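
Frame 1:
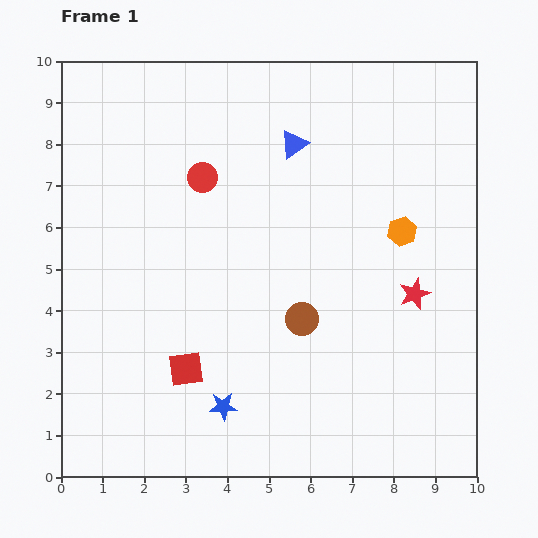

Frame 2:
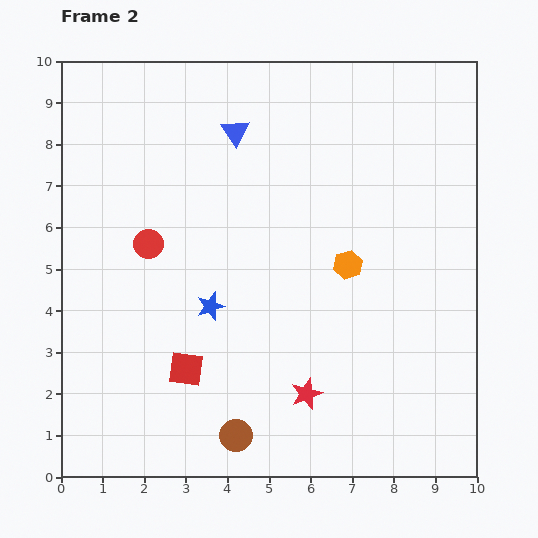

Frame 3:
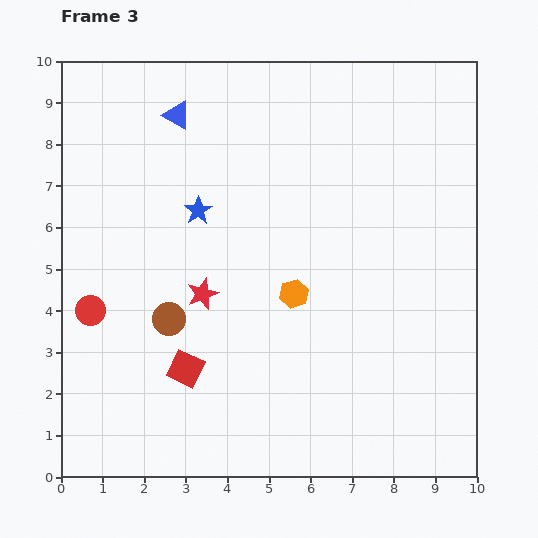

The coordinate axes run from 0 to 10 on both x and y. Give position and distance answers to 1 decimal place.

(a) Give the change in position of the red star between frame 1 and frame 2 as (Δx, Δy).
(-2.6, -2.4)

The red star was at (8.5, 4.4) in frame 1 and (5.9, 2.0) in frame 2.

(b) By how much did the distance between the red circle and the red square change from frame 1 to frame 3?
-1.9

Distance in frame 1: 4.6. Distance in frame 3: 2.7.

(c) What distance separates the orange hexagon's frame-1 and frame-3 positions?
3.0

The orange hexagon moved from (8.2, 5.9) to (5.6, 4.4), a distance of √(2.6² + 1.5²) ≈ 3.0.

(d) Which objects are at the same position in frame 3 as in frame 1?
the red square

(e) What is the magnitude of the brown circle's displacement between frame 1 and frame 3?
3.2

The brown circle moved from (5.8, 3.8) to (2.6, 3.8), a distance of √(3.2² + 0.0²) ≈ 3.2.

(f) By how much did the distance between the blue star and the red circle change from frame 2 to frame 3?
+1.4

Distance in frame 2: 2.1. Distance in frame 3: 3.5.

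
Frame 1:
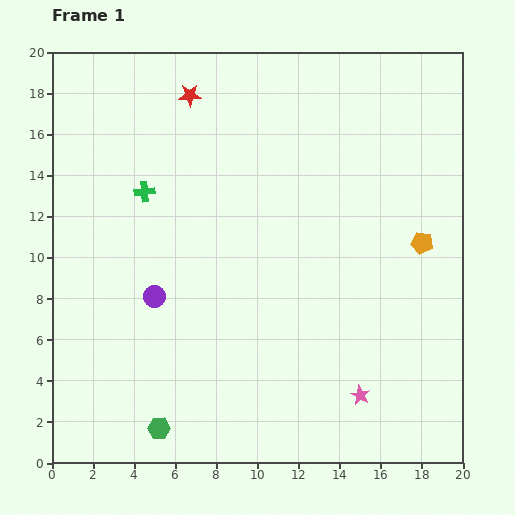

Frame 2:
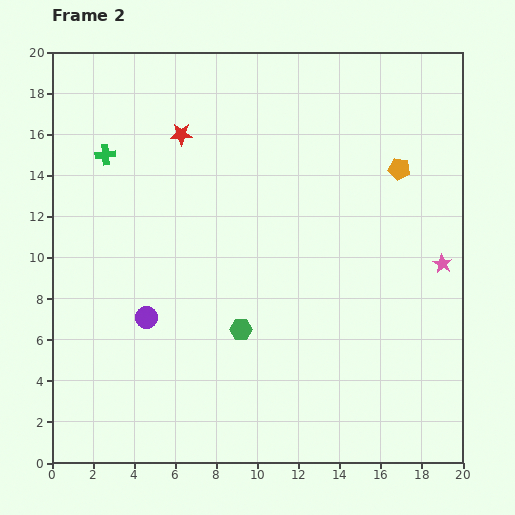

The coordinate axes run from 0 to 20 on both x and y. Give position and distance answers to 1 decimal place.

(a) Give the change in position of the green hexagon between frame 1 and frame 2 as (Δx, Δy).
(4.0, 4.8)

The green hexagon was at (5.2, 1.7) in frame 1 and (9.2, 6.5) in frame 2.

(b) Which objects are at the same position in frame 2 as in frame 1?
none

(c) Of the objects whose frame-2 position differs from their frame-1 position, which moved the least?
the purple circle

(moved 1.1)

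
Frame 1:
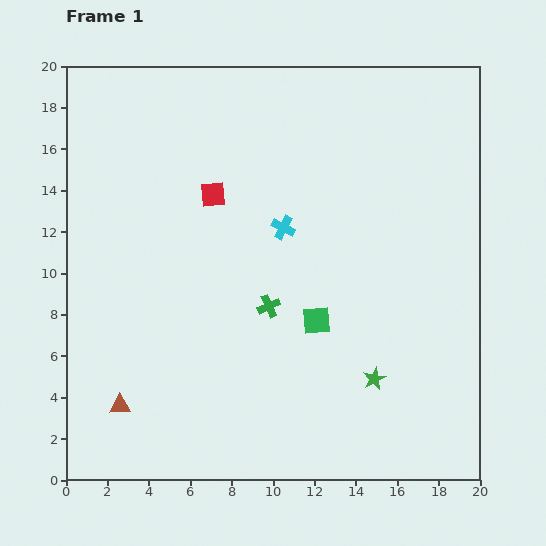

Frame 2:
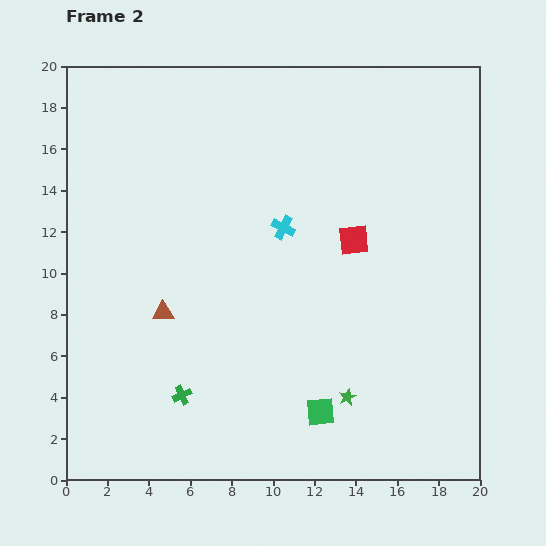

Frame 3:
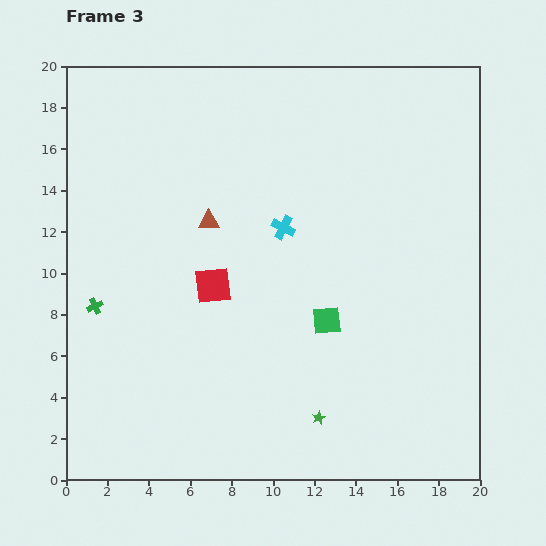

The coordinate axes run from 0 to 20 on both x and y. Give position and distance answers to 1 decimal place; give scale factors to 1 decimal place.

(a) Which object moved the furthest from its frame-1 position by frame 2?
the red square

(moved 7.1; next 6.0)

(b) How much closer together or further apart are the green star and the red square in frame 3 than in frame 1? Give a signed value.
-3.6

Distance in frame 1: 11.8. Distance in frame 3: 8.2.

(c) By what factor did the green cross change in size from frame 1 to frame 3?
0.7×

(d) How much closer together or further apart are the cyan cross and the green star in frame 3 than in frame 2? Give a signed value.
+0.6

Distance in frame 2: 8.8. Distance in frame 3: 9.4.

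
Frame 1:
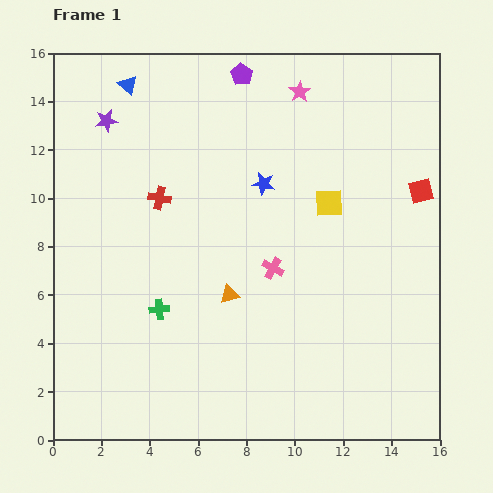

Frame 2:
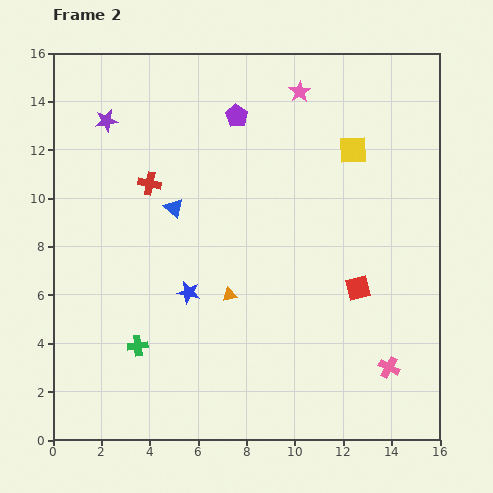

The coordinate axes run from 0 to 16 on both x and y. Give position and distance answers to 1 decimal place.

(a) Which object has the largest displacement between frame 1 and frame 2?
the pink cross

(moved 6.3; next 5.5)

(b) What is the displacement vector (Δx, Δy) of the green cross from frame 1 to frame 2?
(-0.9, -1.5)

The green cross was at (4.4, 5.4) in frame 1 and (3.5, 3.9) in frame 2.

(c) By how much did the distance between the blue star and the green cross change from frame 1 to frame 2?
-3.7

Distance in frame 1: 6.7. Distance in frame 2: 3.0.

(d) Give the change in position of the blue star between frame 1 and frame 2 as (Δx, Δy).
(-3.1, -4.5)

The blue star was at (8.7, 10.6) in frame 1 and (5.6, 6.1) in frame 2.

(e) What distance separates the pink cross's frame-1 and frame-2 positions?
6.3

The pink cross moved from (9.1, 7.1) to (13.9, 3.0), a distance of √(4.8² + 4.1²) ≈ 6.3.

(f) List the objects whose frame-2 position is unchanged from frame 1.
the orange triangle, the pink star, the purple star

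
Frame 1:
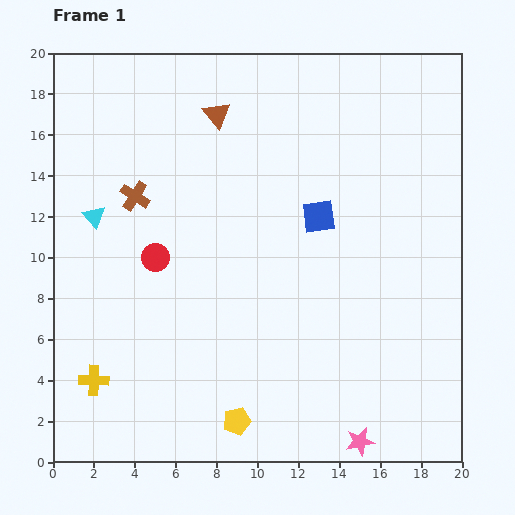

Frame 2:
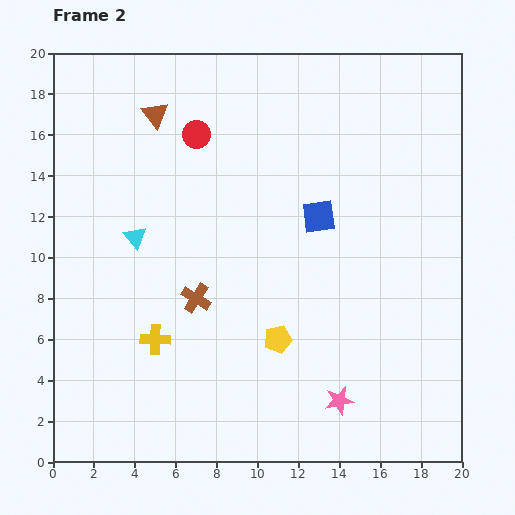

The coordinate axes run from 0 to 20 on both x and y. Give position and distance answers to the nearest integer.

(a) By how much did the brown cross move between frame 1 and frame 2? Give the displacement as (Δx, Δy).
(3, -5)

The brown cross was at (4, 13) in frame 1 and (7, 8) in frame 2.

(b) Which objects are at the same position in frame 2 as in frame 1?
the blue square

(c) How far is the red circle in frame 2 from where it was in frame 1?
6

The red circle moved from (5, 10) to (7, 16), a distance of √(2² + 6²) ≈ 6.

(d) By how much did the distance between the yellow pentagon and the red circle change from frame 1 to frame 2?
+2

Distance in frame 1: 9. Distance in frame 2: 11.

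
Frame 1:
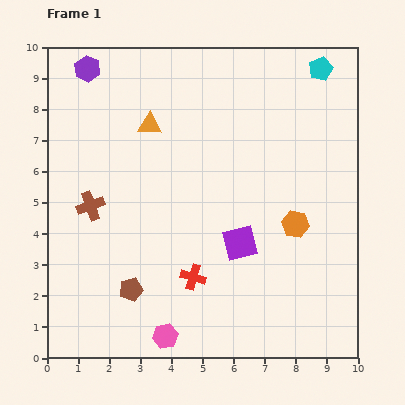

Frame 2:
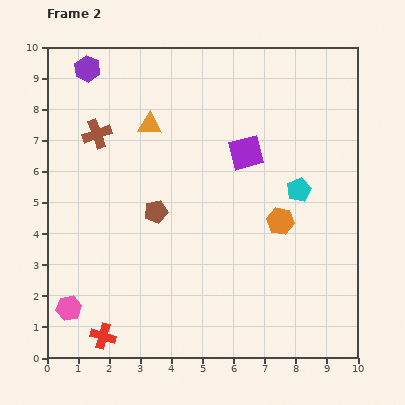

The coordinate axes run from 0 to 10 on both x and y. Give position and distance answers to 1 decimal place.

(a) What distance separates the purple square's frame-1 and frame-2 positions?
2.9

The purple square moved from (6.2, 3.7) to (6.4, 6.6), a distance of √(0.2² + 2.9²) ≈ 2.9.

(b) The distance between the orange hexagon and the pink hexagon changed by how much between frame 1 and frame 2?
+1.9

Distance in frame 1: 5.5. Distance in frame 2: 7.4.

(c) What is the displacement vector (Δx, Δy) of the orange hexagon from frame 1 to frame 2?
(-0.5, 0.1)

The orange hexagon was at (8.0, 4.3) in frame 1 and (7.5, 4.4) in frame 2.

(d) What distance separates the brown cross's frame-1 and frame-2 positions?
2.3

The brown cross moved from (1.4, 4.9) to (1.6, 7.2), a distance of √(0.2² + 2.3²) ≈ 2.3.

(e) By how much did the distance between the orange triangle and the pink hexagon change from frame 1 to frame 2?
-0.4

Distance in frame 1: 6.8. Distance in frame 2: 6.4.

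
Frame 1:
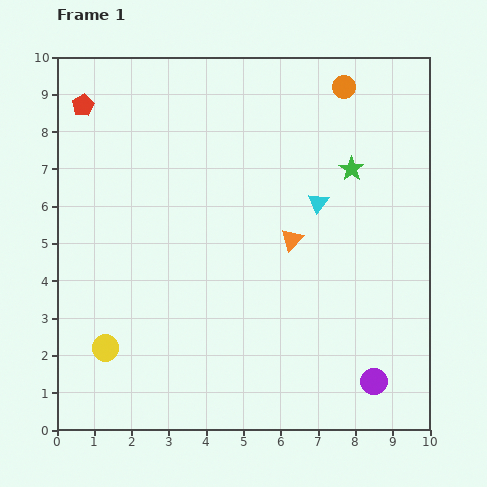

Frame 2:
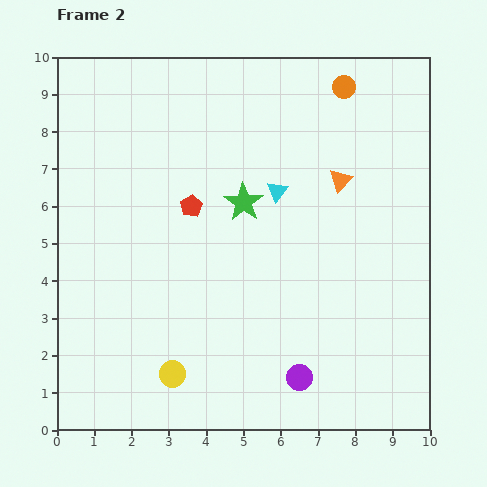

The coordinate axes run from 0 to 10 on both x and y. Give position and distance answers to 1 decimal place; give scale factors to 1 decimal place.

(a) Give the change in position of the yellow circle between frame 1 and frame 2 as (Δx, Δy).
(1.8, -0.7)

The yellow circle was at (1.3, 2.2) in frame 1 and (3.1, 1.5) in frame 2.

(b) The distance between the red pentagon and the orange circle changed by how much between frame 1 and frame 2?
-1.8

Distance in frame 1: 7.0. Distance in frame 2: 5.2.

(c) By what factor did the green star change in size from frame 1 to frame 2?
1.6×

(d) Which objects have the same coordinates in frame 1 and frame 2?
the orange circle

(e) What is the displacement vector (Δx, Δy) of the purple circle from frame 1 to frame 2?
(-2.0, 0.1)

The purple circle was at (8.5, 1.3) in frame 1 and (6.5, 1.4) in frame 2.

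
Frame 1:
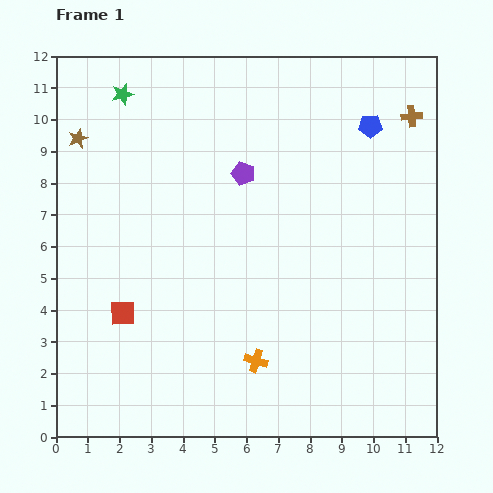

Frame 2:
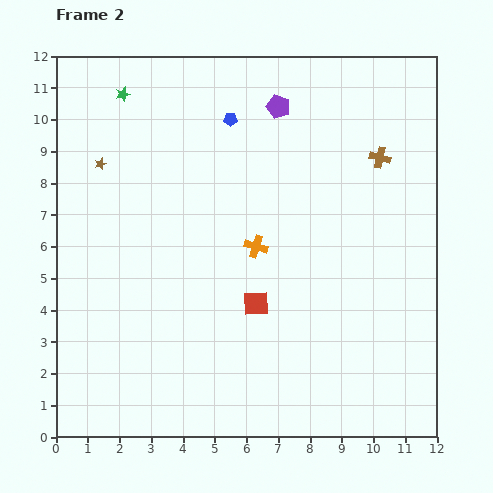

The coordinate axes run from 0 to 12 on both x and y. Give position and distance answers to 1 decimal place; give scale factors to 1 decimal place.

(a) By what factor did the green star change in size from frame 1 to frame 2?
0.7×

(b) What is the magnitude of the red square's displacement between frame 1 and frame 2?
4.2

The red square moved from (2.1, 3.9) to (6.3, 4.2), a distance of √(4.2² + 0.3²) ≈ 4.2.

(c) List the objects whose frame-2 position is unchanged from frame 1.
the green star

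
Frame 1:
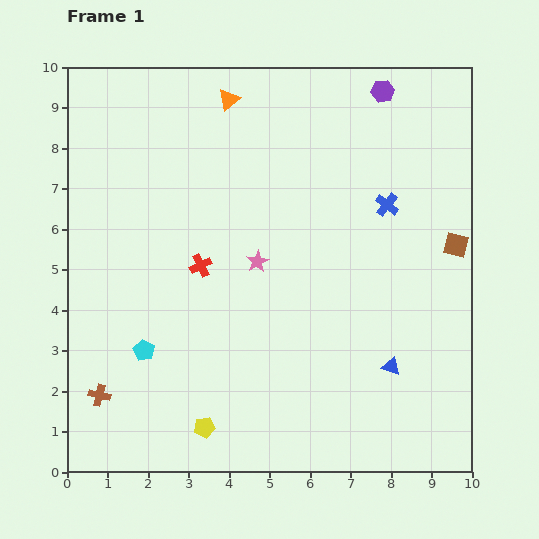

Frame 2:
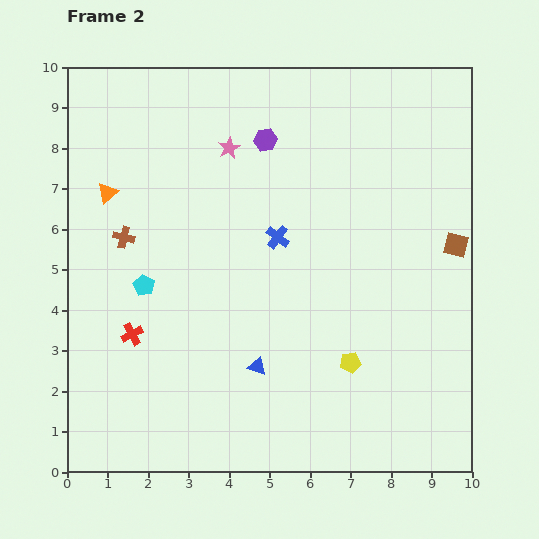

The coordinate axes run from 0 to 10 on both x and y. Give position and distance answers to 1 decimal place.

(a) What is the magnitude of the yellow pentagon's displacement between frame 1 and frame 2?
3.9

The yellow pentagon moved from (3.4, 1.1) to (7.0, 2.7), a distance of √(3.6² + 1.6²) ≈ 3.9.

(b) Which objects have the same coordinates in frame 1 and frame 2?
the brown square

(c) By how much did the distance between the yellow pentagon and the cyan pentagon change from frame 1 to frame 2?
+3.0

Distance in frame 1: 2.4. Distance in frame 2: 5.4.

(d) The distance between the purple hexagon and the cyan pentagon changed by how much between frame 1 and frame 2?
-4.0

Distance in frame 1: 8.7. Distance in frame 2: 4.7.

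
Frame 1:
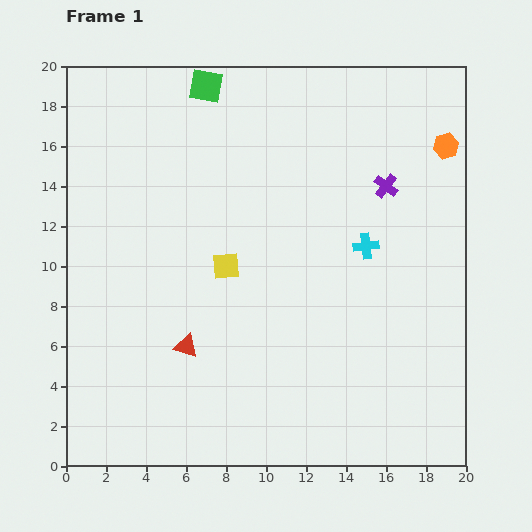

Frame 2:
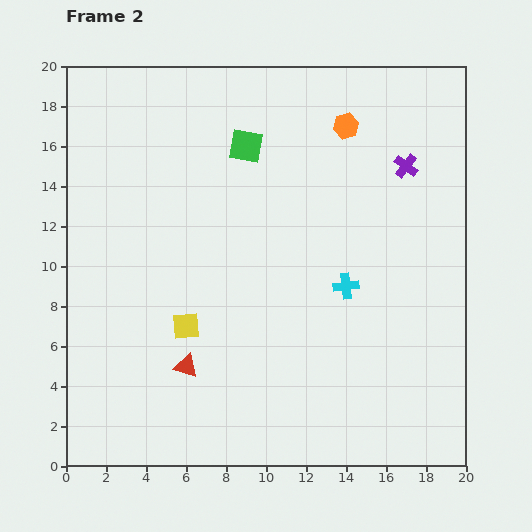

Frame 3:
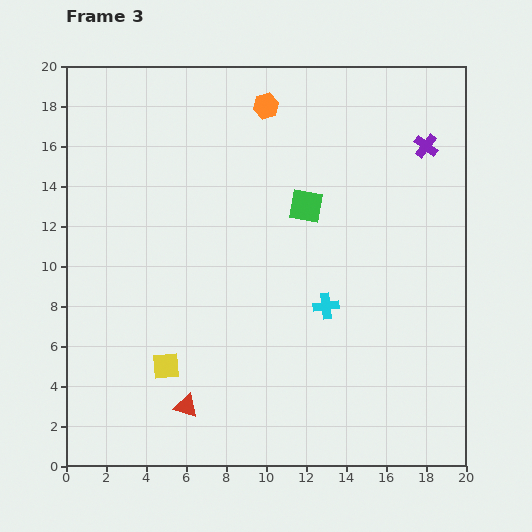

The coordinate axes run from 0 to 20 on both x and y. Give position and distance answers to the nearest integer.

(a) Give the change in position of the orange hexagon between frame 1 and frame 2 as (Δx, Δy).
(-5, 1)

The orange hexagon was at (19, 16) in frame 1 and (14, 17) in frame 2.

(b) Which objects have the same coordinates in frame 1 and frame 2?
none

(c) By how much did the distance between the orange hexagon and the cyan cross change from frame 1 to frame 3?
+4

Distance in frame 1: 6. Distance in frame 3: 10.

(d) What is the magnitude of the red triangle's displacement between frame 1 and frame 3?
3

The red triangle moved from (6, 6) to (6, 3), a distance of √(0² + 3²) ≈ 3.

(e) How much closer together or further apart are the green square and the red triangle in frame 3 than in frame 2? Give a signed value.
+1

Distance in frame 2: 11. Distance in frame 3: 12.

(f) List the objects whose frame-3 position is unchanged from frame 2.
none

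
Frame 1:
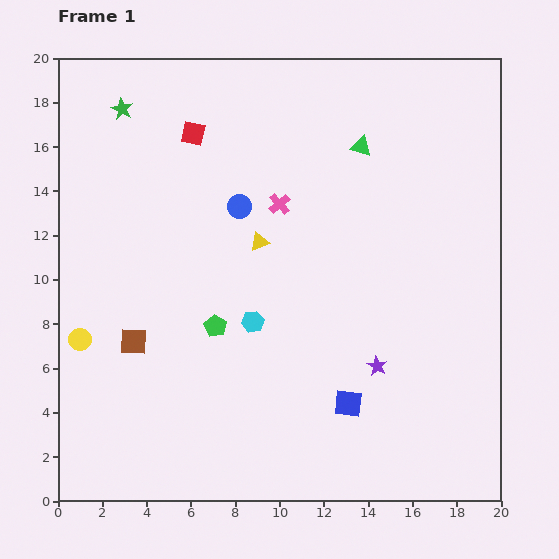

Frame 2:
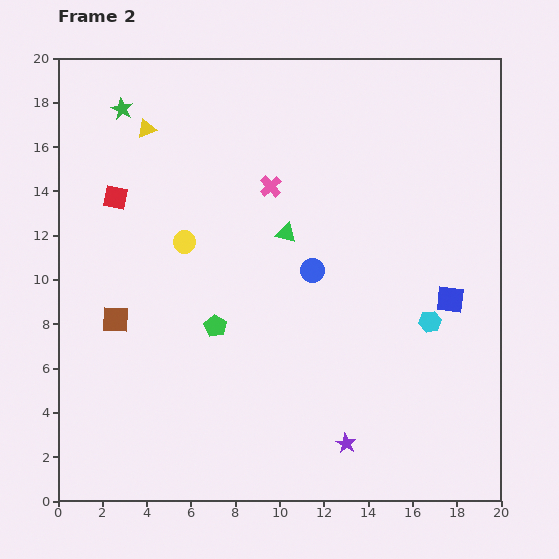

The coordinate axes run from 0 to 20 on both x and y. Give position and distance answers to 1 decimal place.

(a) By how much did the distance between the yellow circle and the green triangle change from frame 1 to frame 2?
-10.8

Distance in frame 1: 15.4. Distance in frame 2: 4.6.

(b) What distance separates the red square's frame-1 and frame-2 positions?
4.5

The red square moved from (6.1, 16.6) to (2.6, 13.7), a distance of √(3.5² + 2.9²) ≈ 4.5.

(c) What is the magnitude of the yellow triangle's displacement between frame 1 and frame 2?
7.2

The yellow triangle moved from (9.1, 11.7) to (4.0, 16.8), a distance of √(5.1² + 5.1²) ≈ 7.2.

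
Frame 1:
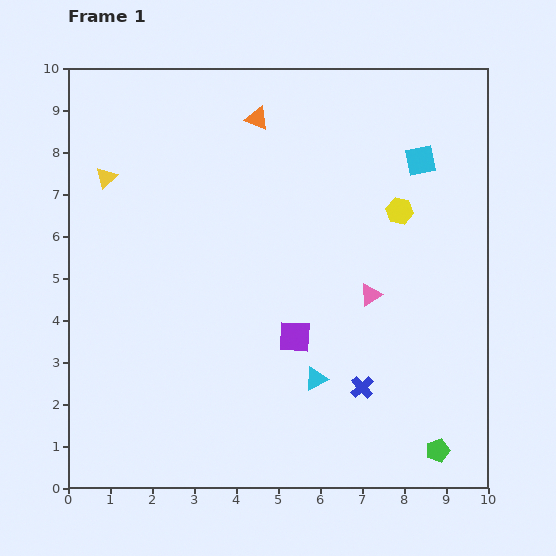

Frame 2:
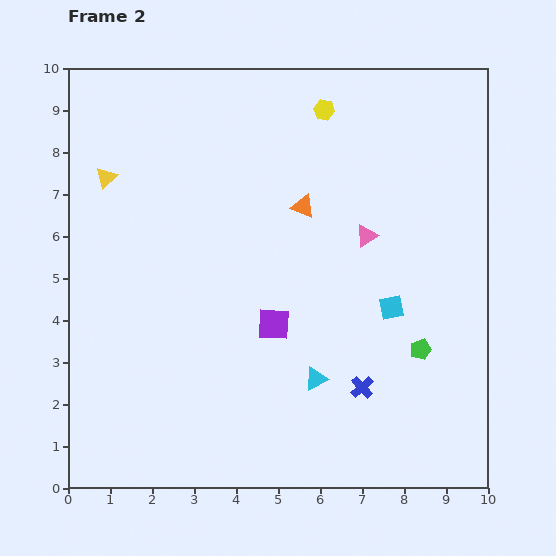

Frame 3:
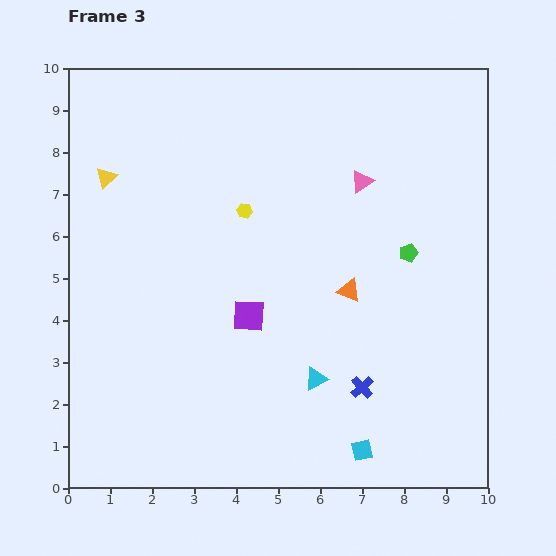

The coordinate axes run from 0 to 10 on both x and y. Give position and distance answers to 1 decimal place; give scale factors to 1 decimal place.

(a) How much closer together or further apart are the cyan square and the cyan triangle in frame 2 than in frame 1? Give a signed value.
-3.3

Distance in frame 1: 5.8. Distance in frame 2: 2.5.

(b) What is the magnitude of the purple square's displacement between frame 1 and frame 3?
1.2

The purple square moved from (5.4, 3.6) to (4.3, 4.1), a distance of √(1.1² + 0.5²) ≈ 1.2.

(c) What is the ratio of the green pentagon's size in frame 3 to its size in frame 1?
0.8×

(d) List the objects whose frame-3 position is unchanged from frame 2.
the yellow triangle, the cyan triangle, the blue cross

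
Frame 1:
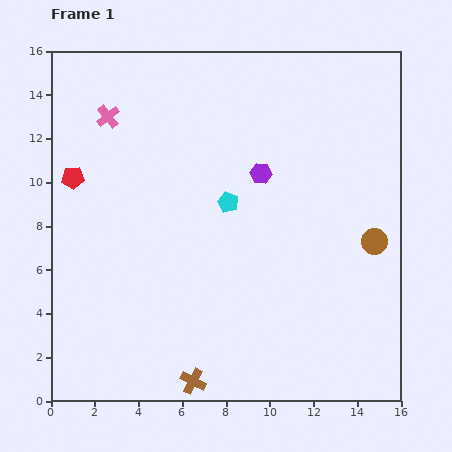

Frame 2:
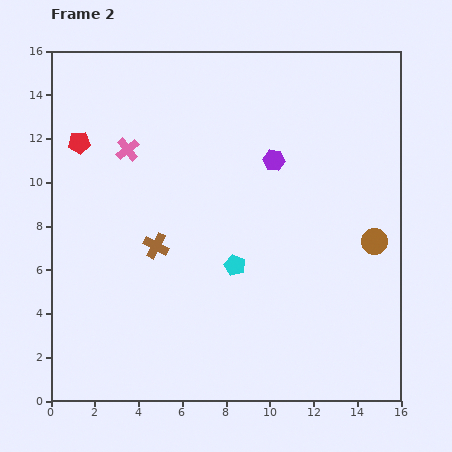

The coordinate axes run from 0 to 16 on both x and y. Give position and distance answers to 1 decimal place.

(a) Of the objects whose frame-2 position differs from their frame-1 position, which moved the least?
the purple hexagon

(moved 0.8)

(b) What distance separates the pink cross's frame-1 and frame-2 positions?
1.7

The pink cross moved from (2.6, 13.0) to (3.5, 11.5), a distance of √(0.9² + 1.5²) ≈ 1.7.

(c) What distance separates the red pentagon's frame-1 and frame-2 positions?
1.6

The red pentagon moved from (1.0, 10.2) to (1.3, 11.8), a distance of √(0.3² + 1.6²) ≈ 1.6.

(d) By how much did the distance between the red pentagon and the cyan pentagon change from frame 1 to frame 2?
+1.8

Distance in frame 1: 7.2. Distance in frame 2: 9.0.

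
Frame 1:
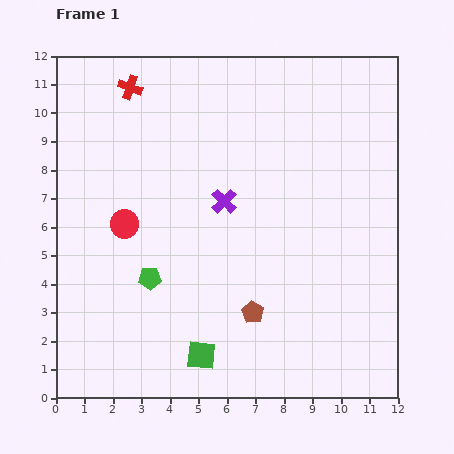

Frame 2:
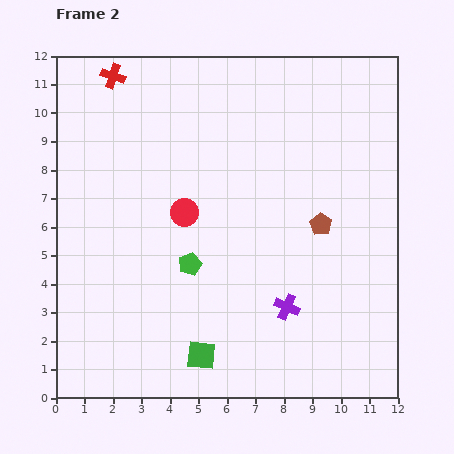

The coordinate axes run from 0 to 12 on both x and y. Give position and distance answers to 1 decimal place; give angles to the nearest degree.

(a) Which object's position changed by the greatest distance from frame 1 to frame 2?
the purple cross

(moved 4.3; next 3.9)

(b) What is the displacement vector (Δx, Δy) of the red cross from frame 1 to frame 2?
(-0.6, 0.4)

The red cross was at (2.6, 10.9) in frame 1 and (2.0, 11.3) in frame 2.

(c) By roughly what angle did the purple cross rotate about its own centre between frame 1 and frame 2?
21° counter-clockwise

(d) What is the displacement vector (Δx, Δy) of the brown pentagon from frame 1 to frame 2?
(2.4, 3.1)

The brown pentagon was at (6.9, 3.0) in frame 1 and (9.3, 6.1) in frame 2.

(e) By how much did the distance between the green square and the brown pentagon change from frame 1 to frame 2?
+3.9

Distance in frame 1: 2.3. Distance in frame 2: 6.2.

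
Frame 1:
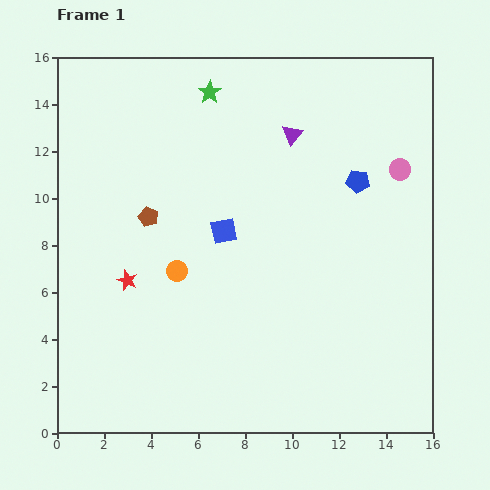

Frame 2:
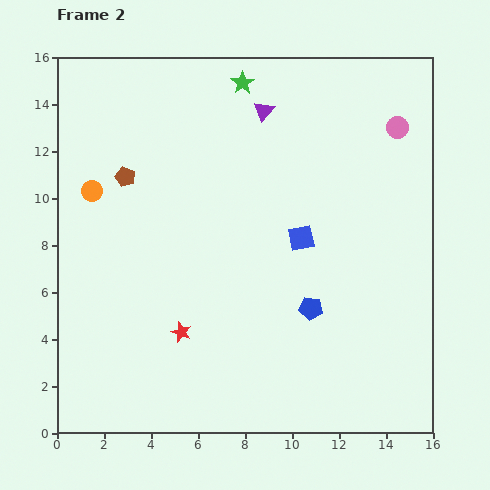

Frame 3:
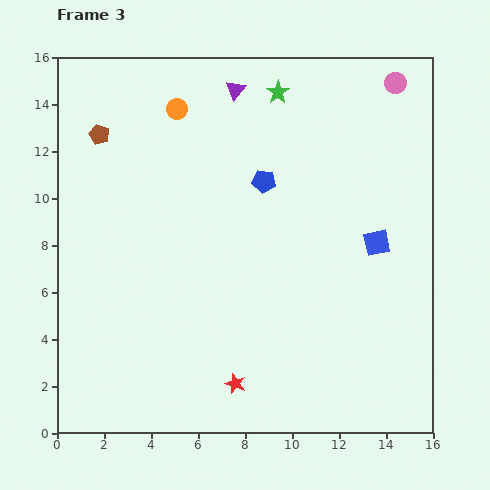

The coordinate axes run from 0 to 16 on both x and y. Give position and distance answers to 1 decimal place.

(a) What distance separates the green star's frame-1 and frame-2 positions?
1.5

The green star moved from (6.5, 14.5) to (7.9, 14.9), a distance of √(1.4² + 0.4²) ≈ 1.5.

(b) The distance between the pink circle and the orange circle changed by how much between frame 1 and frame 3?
-1.0

Distance in frame 1: 10.4. Distance in frame 3: 9.4.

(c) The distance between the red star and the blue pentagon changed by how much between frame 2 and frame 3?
+3.1

Distance in frame 2: 5.6. Distance in frame 3: 8.7.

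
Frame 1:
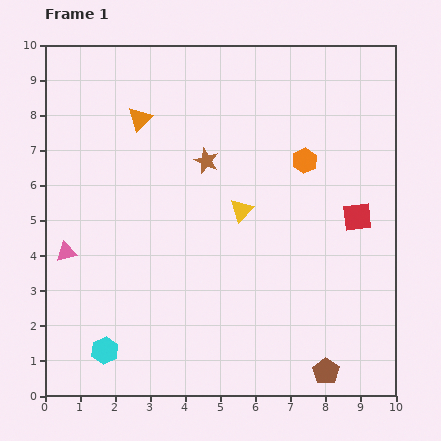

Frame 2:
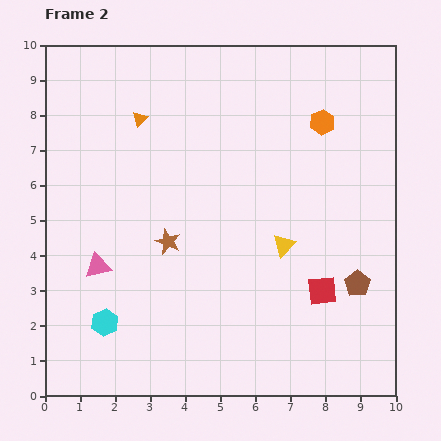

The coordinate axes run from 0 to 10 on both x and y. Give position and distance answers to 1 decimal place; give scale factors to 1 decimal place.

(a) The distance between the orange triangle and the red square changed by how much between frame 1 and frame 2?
+0.3

Distance in frame 1: 6.8. Distance in frame 2: 7.1.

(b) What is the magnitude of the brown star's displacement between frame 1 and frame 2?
2.5

The brown star moved from (4.6, 6.7) to (3.5, 4.4), a distance of √(1.1² + 2.3²) ≈ 2.5.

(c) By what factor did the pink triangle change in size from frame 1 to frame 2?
1.3×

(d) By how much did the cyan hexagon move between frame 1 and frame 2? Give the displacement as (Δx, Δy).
(0.0, 0.8)

The cyan hexagon was at (1.7, 1.3) in frame 1 and (1.7, 2.1) in frame 2.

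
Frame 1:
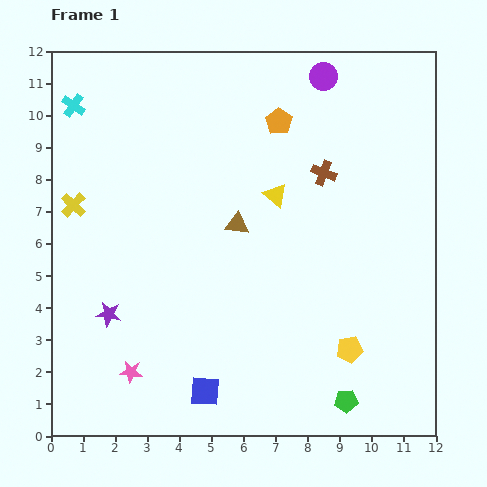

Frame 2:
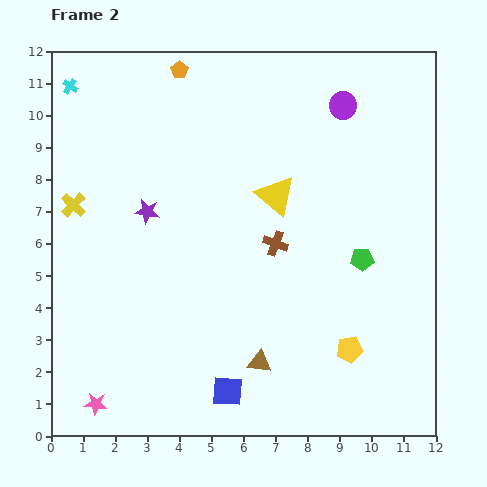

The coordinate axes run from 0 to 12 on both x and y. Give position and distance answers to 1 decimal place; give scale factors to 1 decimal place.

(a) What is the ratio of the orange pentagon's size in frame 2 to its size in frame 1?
0.7×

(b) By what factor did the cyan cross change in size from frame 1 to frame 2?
0.6×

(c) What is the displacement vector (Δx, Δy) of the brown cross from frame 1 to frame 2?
(-1.5, -2.2)

The brown cross was at (8.5, 8.2) in frame 1 and (7.0, 6.0) in frame 2.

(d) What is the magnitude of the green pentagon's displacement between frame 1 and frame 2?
4.4

The green pentagon moved from (9.2, 1.1) to (9.7, 5.5), a distance of √(0.5² + 4.4²) ≈ 4.4.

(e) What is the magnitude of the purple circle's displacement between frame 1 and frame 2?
1.1

The purple circle moved from (8.5, 11.2) to (9.1, 10.3), a distance of √(0.6² + 0.9²) ≈ 1.1.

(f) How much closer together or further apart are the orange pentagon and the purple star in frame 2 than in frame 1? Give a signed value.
-3.5

Distance in frame 1: 8.0. Distance in frame 2: 4.5.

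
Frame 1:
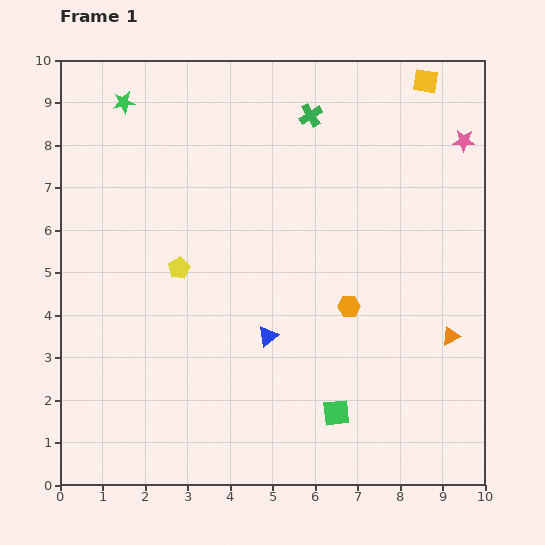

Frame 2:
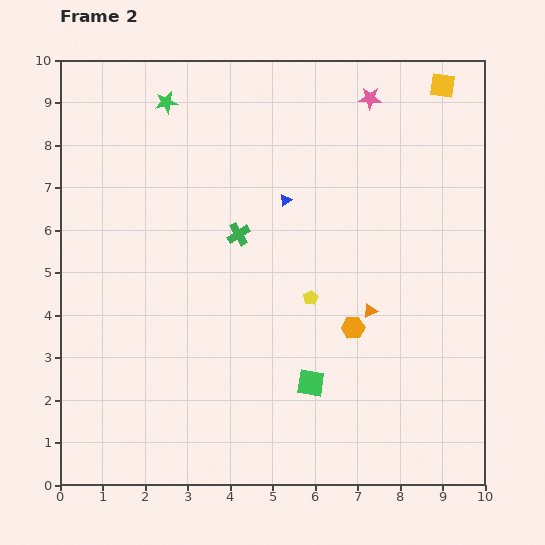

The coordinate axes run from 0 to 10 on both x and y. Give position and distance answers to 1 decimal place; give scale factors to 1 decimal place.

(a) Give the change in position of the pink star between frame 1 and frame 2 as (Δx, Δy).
(-2.2, 1.0)

The pink star was at (9.5, 8.1) in frame 1 and (7.3, 9.1) in frame 2.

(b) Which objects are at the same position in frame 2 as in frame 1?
none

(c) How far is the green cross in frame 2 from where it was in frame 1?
3.3

The green cross moved from (5.9, 8.7) to (4.2, 5.9), a distance of √(1.7² + 2.8²) ≈ 3.3.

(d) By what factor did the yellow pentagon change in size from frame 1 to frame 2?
0.7×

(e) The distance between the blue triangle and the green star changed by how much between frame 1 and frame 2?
-2.9

Distance in frame 1: 6.5. Distance in frame 2: 3.6.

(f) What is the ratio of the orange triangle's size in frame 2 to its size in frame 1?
0.8×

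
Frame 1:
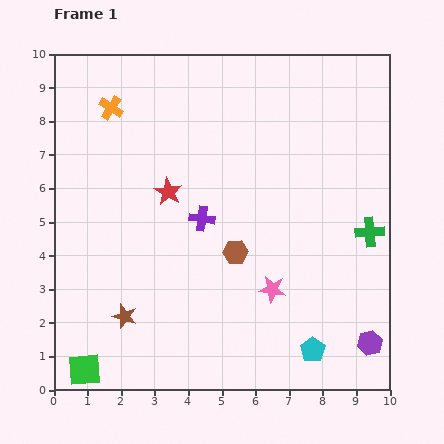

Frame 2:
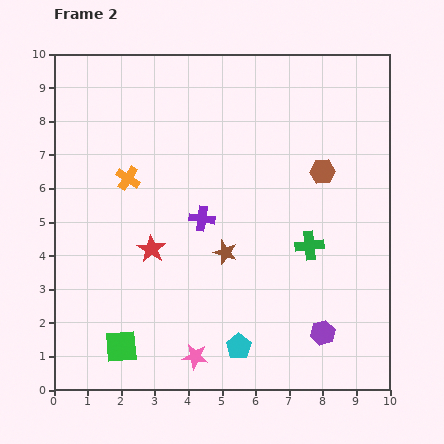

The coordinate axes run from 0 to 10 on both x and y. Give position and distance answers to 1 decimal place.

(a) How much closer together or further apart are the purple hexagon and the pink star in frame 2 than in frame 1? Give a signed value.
+0.6

Distance in frame 1: 3.3. Distance in frame 2: 3.9.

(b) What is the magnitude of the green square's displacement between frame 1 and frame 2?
1.3

The green square moved from (0.9, 0.6) to (2.0, 1.3), a distance of √(1.1² + 0.7²) ≈ 1.3.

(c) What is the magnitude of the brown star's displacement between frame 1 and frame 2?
3.6

The brown star moved from (2.1, 2.2) to (5.1, 4.1), a distance of √(3.0² + 1.9²) ≈ 3.6.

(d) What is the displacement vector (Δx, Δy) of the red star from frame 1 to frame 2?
(-0.5, -1.7)

The red star was at (3.4, 5.9) in frame 1 and (2.9, 4.2) in frame 2.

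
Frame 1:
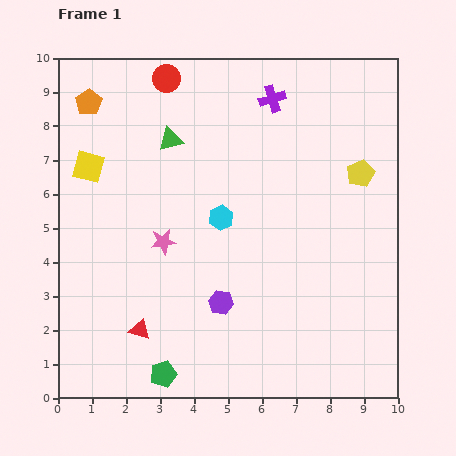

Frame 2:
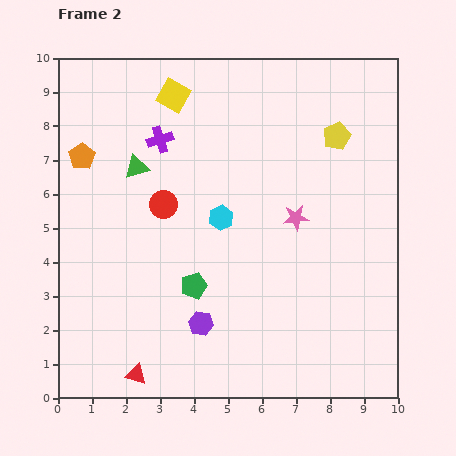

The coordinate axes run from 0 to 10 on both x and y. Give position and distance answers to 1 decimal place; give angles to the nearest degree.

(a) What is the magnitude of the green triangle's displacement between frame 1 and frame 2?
1.3

The green triangle moved from (3.3, 7.6) to (2.3, 6.8), a distance of √(1.0² + 0.8²) ≈ 1.3.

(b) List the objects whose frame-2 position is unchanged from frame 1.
the cyan hexagon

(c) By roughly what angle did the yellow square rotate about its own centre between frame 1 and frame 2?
16° clockwise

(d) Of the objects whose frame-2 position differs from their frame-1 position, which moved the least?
the purple hexagon

(moved 0.8)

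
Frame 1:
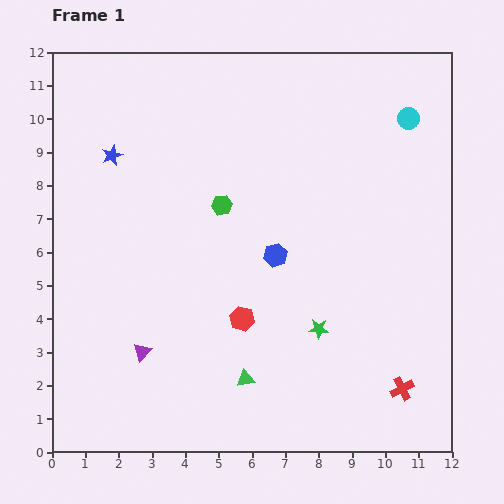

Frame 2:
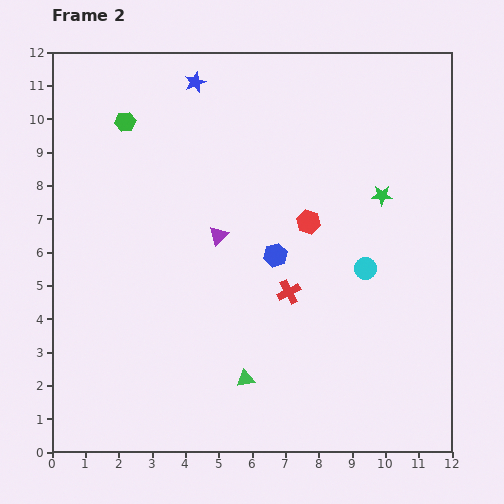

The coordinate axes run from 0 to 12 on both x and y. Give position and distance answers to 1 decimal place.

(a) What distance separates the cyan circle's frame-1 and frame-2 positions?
4.7

The cyan circle moved from (10.7, 10.0) to (9.4, 5.5), a distance of √(1.3² + 4.5²) ≈ 4.7.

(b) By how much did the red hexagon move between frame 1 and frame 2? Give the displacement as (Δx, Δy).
(2.0, 2.9)

The red hexagon was at (5.7, 4.0) in frame 1 and (7.7, 6.9) in frame 2.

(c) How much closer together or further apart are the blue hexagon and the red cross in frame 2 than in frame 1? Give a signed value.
-4.3

Distance in frame 1: 5.5. Distance in frame 2: 1.2.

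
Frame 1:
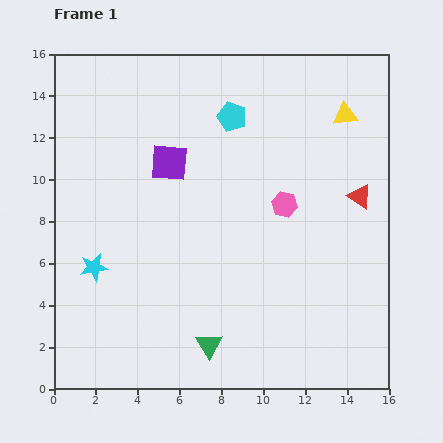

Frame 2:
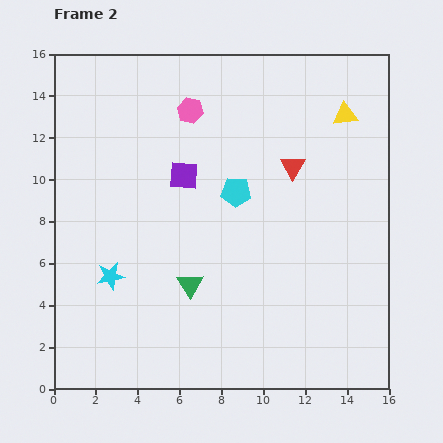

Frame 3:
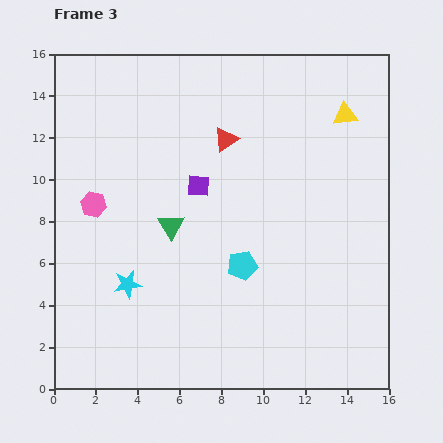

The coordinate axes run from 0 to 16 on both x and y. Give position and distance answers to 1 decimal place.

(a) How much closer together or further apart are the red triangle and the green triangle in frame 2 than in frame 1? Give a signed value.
-2.7

Distance in frame 1: 10.1. Distance in frame 2: 7.4.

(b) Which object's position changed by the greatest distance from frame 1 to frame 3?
the pink hexagon

(moved 9.1; next 7.1)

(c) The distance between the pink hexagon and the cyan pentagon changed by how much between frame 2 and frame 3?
+3.2

Distance in frame 2: 4.5. Distance in frame 3: 7.7.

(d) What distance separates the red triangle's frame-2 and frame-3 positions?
3.5

The red triangle moved from (11.4, 10.6) to (8.2, 11.9), a distance of √(3.2² + 1.3²) ≈ 3.5.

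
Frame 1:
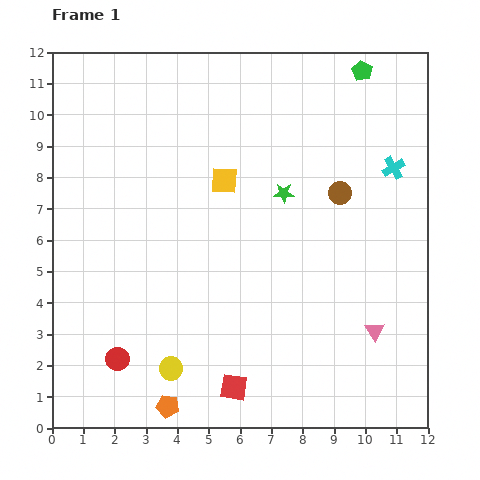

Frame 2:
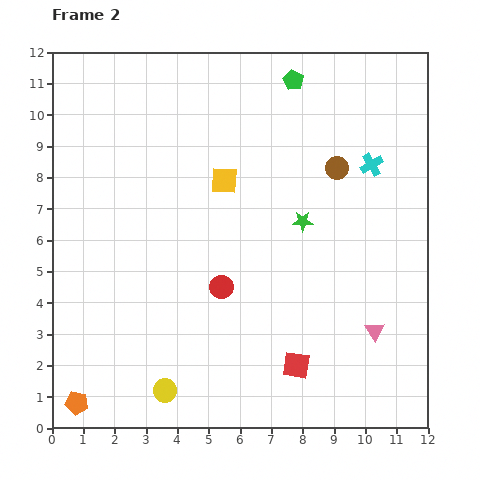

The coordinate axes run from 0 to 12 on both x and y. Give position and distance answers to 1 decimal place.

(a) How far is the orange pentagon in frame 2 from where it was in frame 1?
2.9

The orange pentagon moved from (3.7, 0.7) to (0.8, 0.8), a distance of √(2.9² + 0.1²) ≈ 2.9.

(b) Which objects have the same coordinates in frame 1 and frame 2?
the pink triangle, the yellow square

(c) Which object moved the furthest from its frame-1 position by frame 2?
the red circle

(moved 4.0; next 2.9)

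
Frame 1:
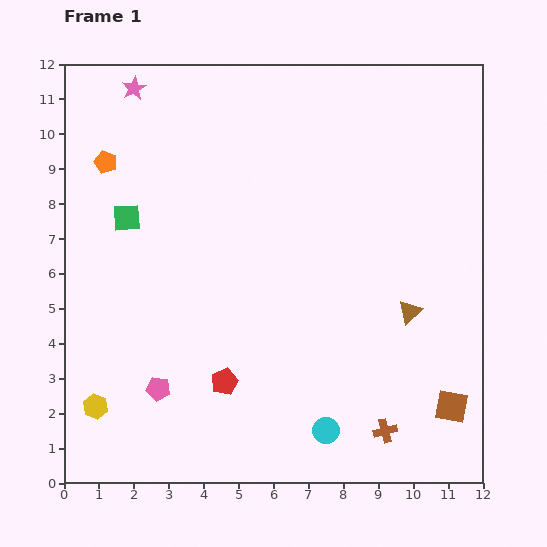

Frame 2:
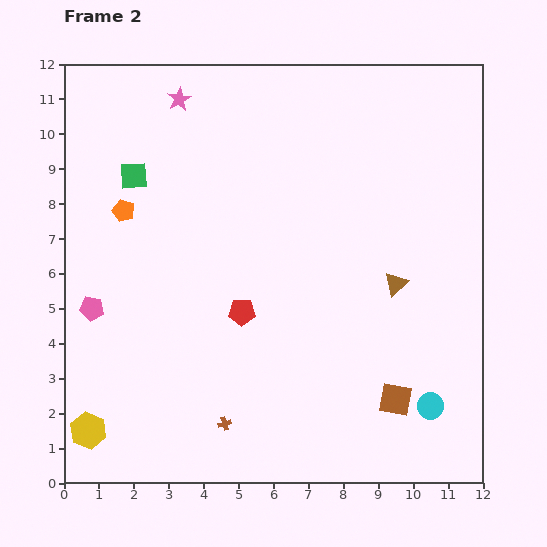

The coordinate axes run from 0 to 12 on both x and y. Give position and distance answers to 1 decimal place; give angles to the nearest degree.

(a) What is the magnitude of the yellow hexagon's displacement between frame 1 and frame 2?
0.7

The yellow hexagon moved from (0.9, 2.2) to (0.7, 1.5), a distance of √(0.2² + 0.7²) ≈ 0.7.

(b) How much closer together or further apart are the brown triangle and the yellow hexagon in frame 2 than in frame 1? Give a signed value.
+0.4

Distance in frame 1: 9.4. Distance in frame 2: 9.8.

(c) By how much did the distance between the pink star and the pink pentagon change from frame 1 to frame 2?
-2.1

Distance in frame 1: 8.6. Distance in frame 2: 6.5.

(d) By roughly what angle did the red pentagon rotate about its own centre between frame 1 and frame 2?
24° clockwise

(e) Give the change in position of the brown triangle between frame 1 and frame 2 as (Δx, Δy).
(-0.4, 0.8)

The brown triangle was at (9.9, 4.9) in frame 1 and (9.5, 5.7) in frame 2.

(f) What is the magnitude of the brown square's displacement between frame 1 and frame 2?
1.6

The brown square moved from (11.1, 2.2) to (9.5, 2.4), a distance of √(1.6² + 0.2²) ≈ 1.6.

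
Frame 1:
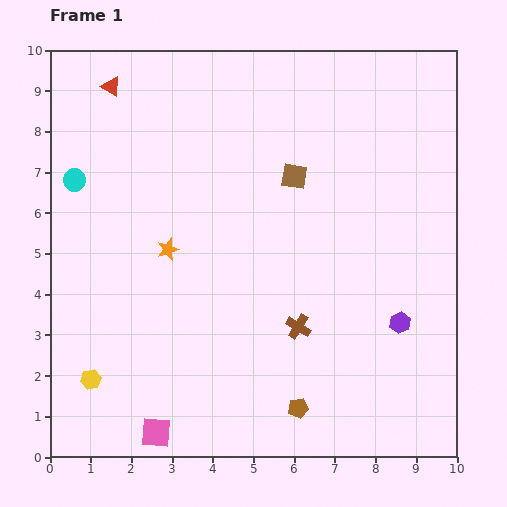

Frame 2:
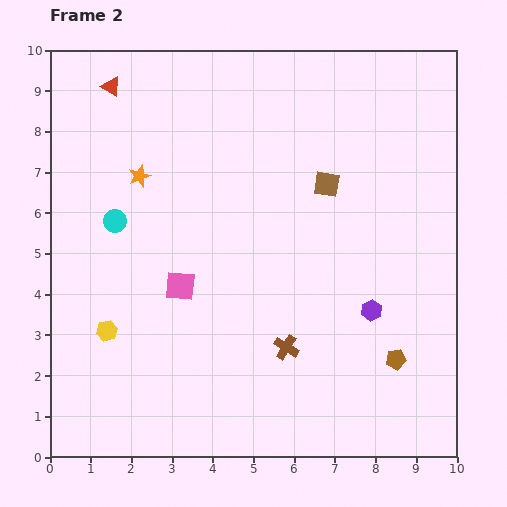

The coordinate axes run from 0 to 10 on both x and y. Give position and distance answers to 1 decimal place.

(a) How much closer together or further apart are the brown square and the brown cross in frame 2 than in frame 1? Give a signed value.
+0.4

Distance in frame 1: 3.7. Distance in frame 2: 4.1.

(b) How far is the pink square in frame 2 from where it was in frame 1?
3.6

The pink square moved from (2.6, 0.6) to (3.2, 4.2), a distance of √(0.6² + 3.6²) ≈ 3.6.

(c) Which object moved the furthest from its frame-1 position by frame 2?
the pink square

(moved 3.6; next 2.7)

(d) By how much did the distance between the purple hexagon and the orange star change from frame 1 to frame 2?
+0.6

Distance in frame 1: 6.0. Distance in frame 2: 6.6.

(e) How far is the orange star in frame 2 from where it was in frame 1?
1.9

The orange star moved from (2.9, 5.1) to (2.2, 6.9), a distance of √(0.7² + 1.8²) ≈ 1.9.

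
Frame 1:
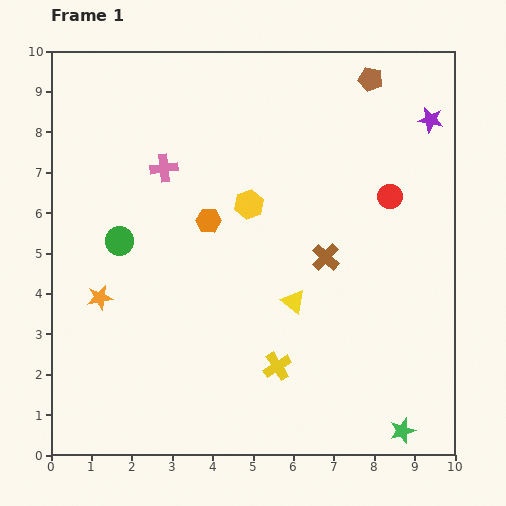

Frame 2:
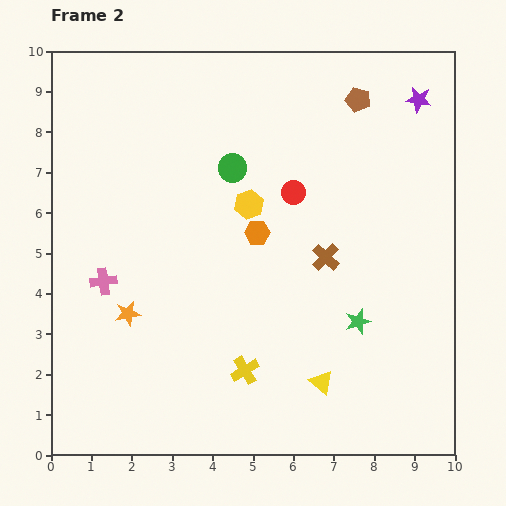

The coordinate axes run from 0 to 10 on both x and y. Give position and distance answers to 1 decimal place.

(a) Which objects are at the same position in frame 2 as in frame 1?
the yellow hexagon, the brown cross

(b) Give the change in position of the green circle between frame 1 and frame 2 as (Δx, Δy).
(2.8, 1.8)

The green circle was at (1.7, 5.3) in frame 1 and (4.5, 7.1) in frame 2.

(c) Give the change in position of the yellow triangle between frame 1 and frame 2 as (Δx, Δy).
(0.7, -2.0)

The yellow triangle was at (6.0, 3.8) in frame 1 and (6.7, 1.8) in frame 2.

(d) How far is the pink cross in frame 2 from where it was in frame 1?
3.2

The pink cross moved from (2.8, 7.1) to (1.3, 4.3), a distance of √(1.5² + 2.8²) ≈ 3.2.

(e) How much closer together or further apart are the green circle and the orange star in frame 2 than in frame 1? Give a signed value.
+2.9

Distance in frame 1: 1.5. Distance in frame 2: 4.4.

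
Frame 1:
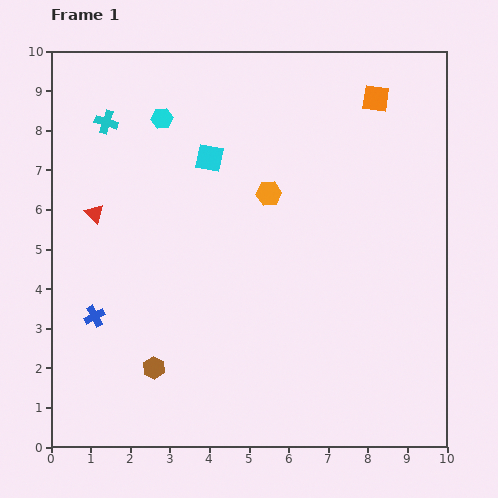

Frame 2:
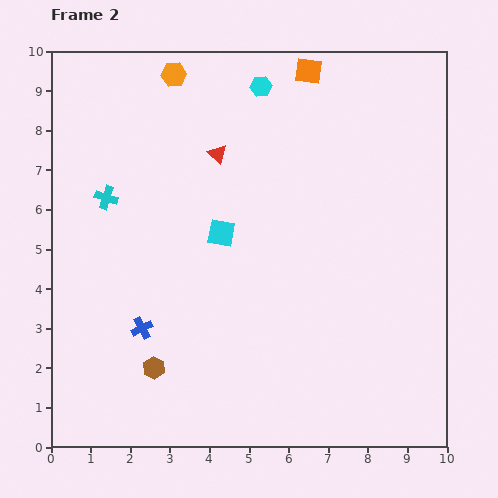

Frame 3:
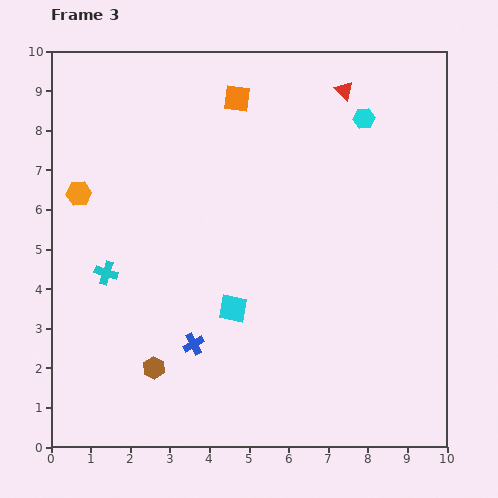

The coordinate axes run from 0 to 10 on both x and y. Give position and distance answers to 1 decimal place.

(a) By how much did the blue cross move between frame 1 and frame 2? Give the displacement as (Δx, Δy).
(1.2, -0.3)

The blue cross was at (1.1, 3.3) in frame 1 and (2.3, 3.0) in frame 2.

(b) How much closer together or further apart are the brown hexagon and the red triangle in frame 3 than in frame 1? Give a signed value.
+4.3

Distance in frame 1: 4.2. Distance in frame 3: 8.5.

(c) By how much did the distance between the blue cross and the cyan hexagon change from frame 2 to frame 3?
+0.3

Distance in frame 2: 6.8. Distance in frame 3: 7.1.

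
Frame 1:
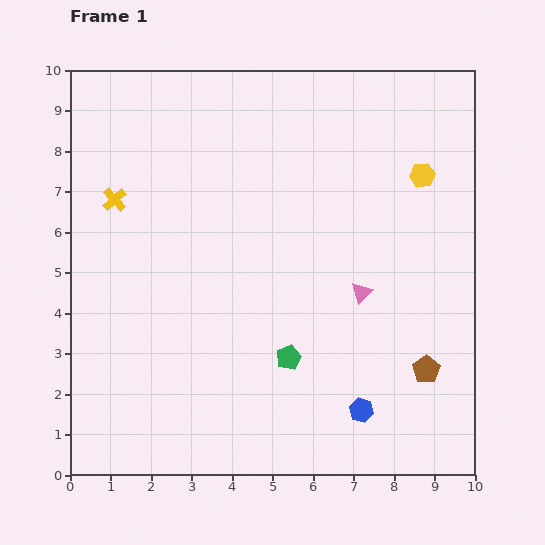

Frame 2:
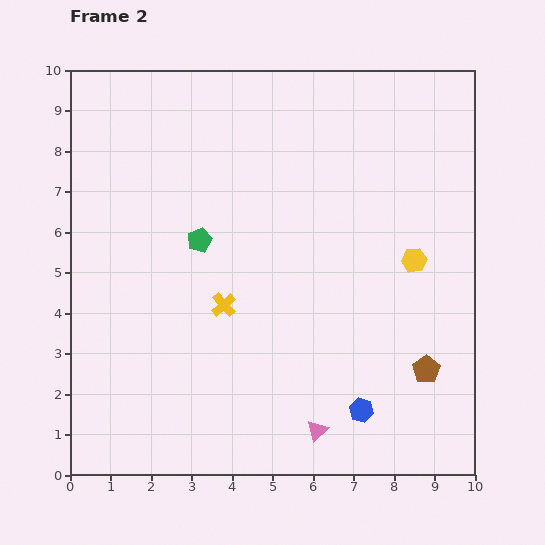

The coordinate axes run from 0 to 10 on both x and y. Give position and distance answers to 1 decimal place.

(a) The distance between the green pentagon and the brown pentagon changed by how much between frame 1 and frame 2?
+3.0

Distance in frame 1: 3.4. Distance in frame 2: 6.4.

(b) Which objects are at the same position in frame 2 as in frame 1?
the brown pentagon, the blue hexagon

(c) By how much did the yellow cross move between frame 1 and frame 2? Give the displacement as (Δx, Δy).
(2.7, -2.6)

The yellow cross was at (1.1, 6.8) in frame 1 and (3.8, 4.2) in frame 2.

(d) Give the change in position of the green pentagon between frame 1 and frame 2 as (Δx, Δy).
(-2.2, 2.9)

The green pentagon was at (5.4, 2.9) in frame 1 and (3.2, 5.8) in frame 2.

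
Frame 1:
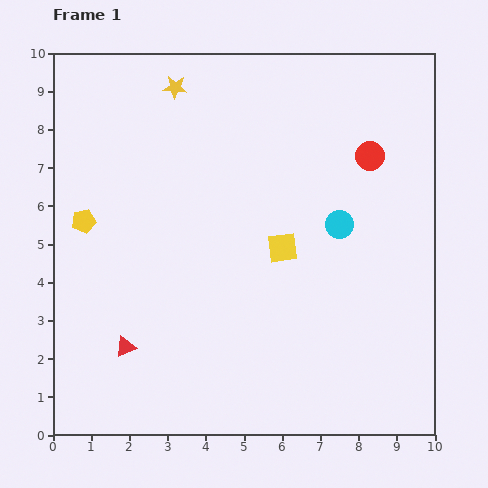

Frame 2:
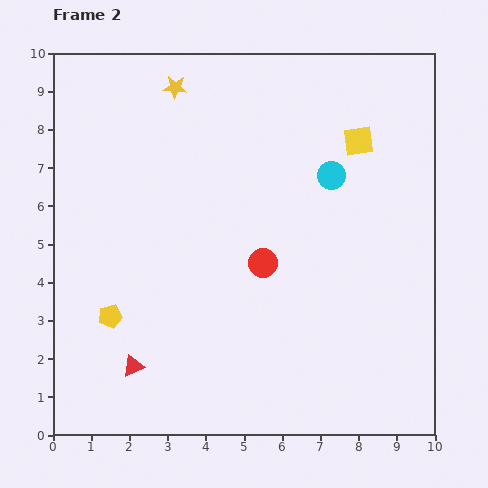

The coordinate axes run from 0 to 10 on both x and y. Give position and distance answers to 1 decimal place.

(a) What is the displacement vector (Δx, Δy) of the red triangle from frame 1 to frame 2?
(0.2, -0.5)

The red triangle was at (1.9, 2.3) in frame 1 and (2.1, 1.8) in frame 2.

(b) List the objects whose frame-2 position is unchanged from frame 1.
the yellow star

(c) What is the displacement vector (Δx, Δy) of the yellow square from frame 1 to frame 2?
(2.0, 2.8)

The yellow square was at (6.0, 4.9) in frame 1 and (8.0, 7.7) in frame 2.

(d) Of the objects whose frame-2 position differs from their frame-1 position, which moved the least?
the red triangle

(moved 0.5)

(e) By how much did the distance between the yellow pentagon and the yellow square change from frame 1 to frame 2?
+2.8

Distance in frame 1: 5.2. Distance in frame 2: 8.0.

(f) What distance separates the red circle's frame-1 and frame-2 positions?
4.0

The red circle moved from (8.3, 7.3) to (5.5, 4.5), a distance of √(2.8² + 2.8²) ≈ 4.0.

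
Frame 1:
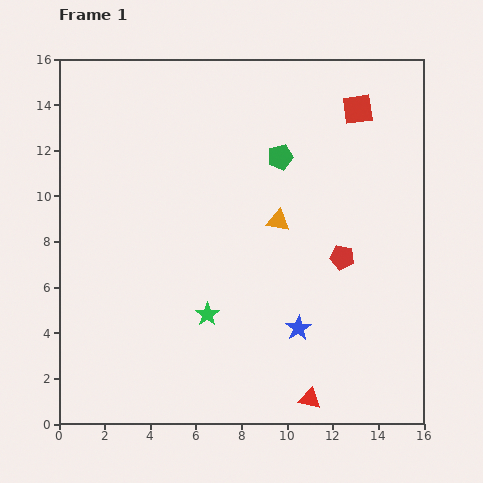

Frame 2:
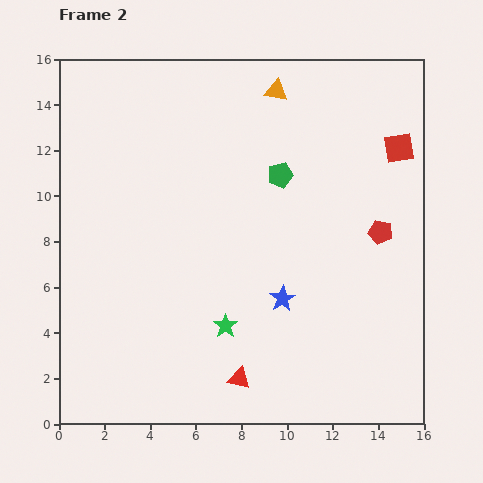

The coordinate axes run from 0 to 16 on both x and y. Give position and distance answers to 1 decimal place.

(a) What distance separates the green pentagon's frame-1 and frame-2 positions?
0.8

The green pentagon moved from (9.7, 11.7) to (9.7, 10.9), a distance of √(0.0² + 0.8²) ≈ 0.8.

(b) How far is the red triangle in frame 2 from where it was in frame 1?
3.2

The red triangle moved from (11.0, 1.1) to (7.9, 2.0), a distance of √(3.1² + 0.9²) ≈ 3.2.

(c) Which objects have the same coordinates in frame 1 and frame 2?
none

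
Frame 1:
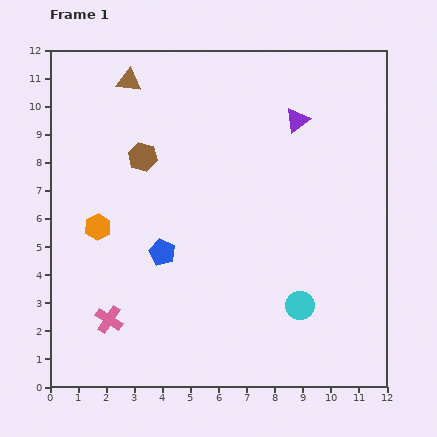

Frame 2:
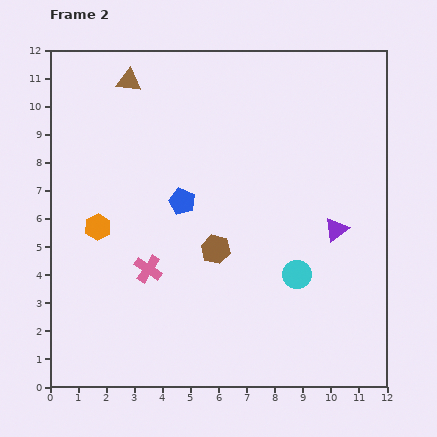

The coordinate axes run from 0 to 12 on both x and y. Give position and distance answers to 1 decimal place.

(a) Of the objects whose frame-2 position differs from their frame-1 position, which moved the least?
the cyan circle

(moved 1.1)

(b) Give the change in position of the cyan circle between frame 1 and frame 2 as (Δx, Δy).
(-0.1, 1.1)

The cyan circle was at (8.9, 2.9) in frame 1 and (8.8, 4.0) in frame 2.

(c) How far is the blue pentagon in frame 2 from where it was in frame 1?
1.9

The blue pentagon moved from (4.0, 4.8) to (4.7, 6.6), a distance of √(0.7² + 1.8²) ≈ 1.9.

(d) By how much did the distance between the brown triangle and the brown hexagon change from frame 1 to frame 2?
+4.1

Distance in frame 1: 2.7. Distance in frame 2: 6.8.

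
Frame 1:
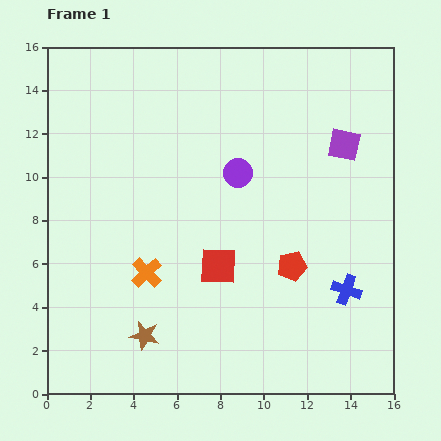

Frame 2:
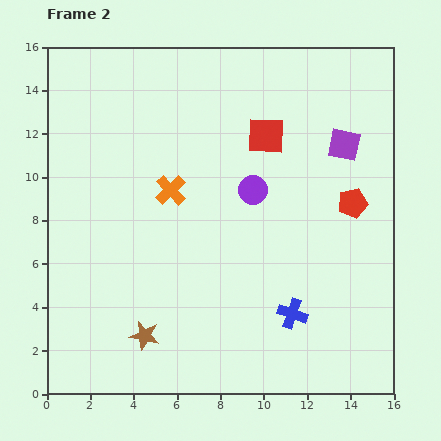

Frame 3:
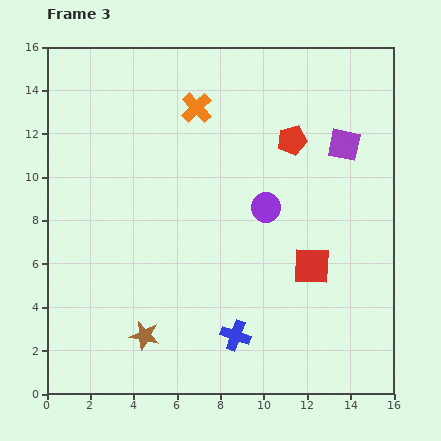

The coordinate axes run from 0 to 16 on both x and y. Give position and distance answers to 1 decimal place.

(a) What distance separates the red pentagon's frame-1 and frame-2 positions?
4.0

The red pentagon moved from (11.3, 5.9) to (14.1, 8.8), a distance of √(2.8² + 2.9²) ≈ 4.0.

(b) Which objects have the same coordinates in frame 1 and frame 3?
the brown star, the purple square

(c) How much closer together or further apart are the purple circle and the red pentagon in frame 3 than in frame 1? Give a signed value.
-1.7

Distance in frame 1: 5.0. Distance in frame 3: 3.3.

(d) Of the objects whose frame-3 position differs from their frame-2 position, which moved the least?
the purple circle

(moved 1.0)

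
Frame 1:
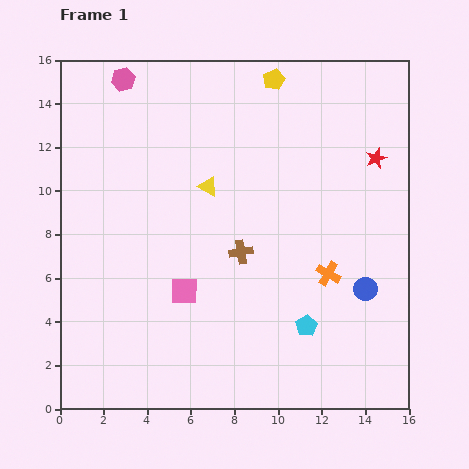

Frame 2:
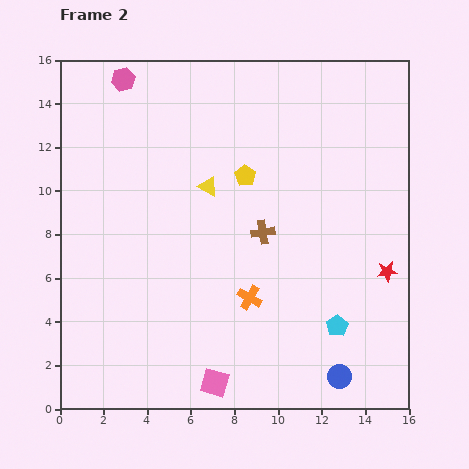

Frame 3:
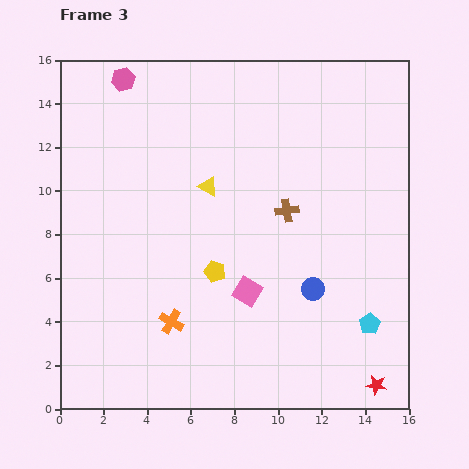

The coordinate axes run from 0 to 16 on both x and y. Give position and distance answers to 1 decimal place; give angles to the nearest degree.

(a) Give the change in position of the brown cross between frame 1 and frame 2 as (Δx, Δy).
(1.0, 0.9)

The brown cross was at (8.3, 7.2) in frame 1 and (9.3, 8.1) in frame 2.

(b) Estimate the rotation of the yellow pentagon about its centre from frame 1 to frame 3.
31° counter-clockwise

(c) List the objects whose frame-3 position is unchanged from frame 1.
the pink hexagon, the yellow triangle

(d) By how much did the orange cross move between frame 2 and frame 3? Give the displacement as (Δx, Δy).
(-3.6, -1.1)

The orange cross was at (8.7, 5.1) in frame 2 and (5.1, 4.0) in frame 3.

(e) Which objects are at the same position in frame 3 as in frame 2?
the pink hexagon, the yellow triangle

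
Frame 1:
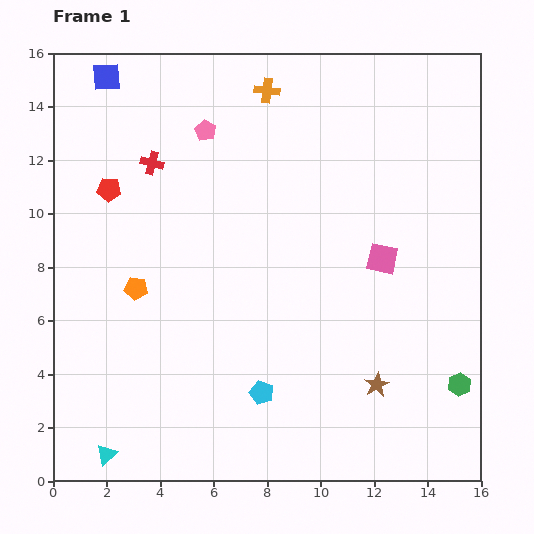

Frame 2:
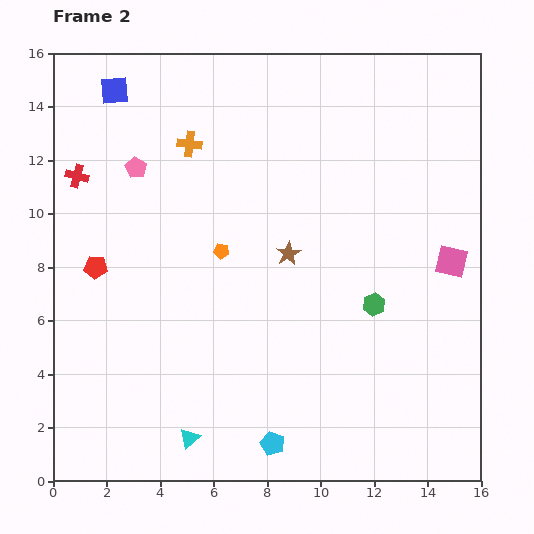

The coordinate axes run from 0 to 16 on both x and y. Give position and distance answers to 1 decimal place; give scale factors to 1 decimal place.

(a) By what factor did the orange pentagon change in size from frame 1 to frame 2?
0.7×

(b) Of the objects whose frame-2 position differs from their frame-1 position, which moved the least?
the blue square

(moved 0.6)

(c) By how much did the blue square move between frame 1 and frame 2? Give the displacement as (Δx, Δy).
(0.3, -0.5)

The blue square was at (2.0, 15.1) in frame 1 and (2.3, 14.6) in frame 2.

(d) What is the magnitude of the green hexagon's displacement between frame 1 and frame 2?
4.4

The green hexagon moved from (15.2, 3.6) to (12.0, 6.6), a distance of √(3.2² + 3.0²) ≈ 4.4.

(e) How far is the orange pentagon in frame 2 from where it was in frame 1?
3.5

The orange pentagon moved from (3.1, 7.2) to (6.3, 8.6), a distance of √(3.2² + 1.4²) ≈ 3.5.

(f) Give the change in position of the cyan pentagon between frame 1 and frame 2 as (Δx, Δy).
(0.4, -1.9)

The cyan pentagon was at (7.8, 3.3) in frame 1 and (8.2, 1.4) in frame 2.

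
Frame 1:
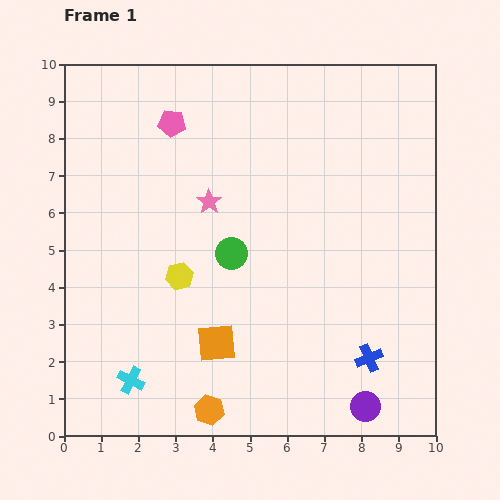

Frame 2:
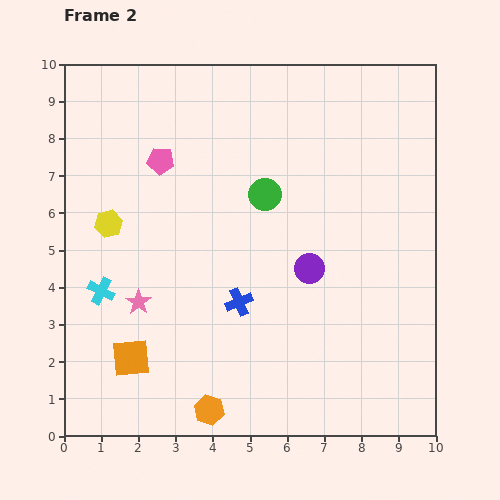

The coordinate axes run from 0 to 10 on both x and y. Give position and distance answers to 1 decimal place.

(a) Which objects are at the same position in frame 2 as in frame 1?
the orange hexagon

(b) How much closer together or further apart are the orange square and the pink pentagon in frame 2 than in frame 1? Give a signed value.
-0.6

Distance in frame 1: 6.0. Distance in frame 2: 5.4.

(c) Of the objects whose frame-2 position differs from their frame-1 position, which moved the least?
the pink pentagon

(moved 1.0)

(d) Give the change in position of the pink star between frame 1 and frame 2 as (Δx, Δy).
(-1.9, -2.7)

The pink star was at (3.9, 6.3) in frame 1 and (2.0, 3.6) in frame 2.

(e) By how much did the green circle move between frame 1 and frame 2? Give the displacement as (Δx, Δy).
(0.9, 1.6)

The green circle was at (4.5, 4.9) in frame 1 and (5.4, 6.5) in frame 2.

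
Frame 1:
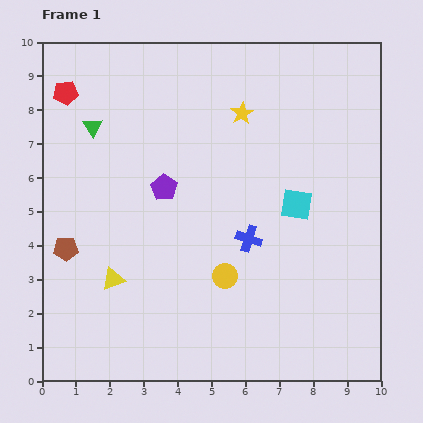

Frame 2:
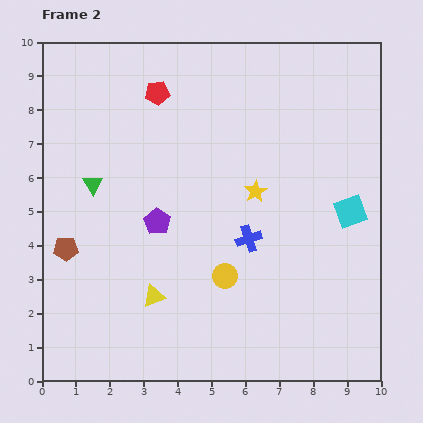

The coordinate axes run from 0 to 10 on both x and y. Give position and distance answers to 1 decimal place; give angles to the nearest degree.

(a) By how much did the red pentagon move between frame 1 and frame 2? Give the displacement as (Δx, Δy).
(2.7, 0.0)

The red pentagon was at (0.7, 8.5) in frame 1 and (3.4, 8.5) in frame 2.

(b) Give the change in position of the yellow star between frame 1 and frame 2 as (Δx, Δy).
(0.4, -2.3)

The yellow star was at (5.9, 7.9) in frame 1 and (6.3, 5.6) in frame 2.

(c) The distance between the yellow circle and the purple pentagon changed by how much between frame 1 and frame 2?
-0.6

Distance in frame 1: 3.2. Distance in frame 2: 2.6.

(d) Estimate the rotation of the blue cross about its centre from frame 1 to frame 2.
37° counter-clockwise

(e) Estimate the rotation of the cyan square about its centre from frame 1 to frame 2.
29° counter-clockwise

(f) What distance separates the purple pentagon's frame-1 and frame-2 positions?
1.0

The purple pentagon moved from (3.6, 5.7) to (3.4, 4.7), a distance of √(0.2² + 1.0²) ≈ 1.0.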